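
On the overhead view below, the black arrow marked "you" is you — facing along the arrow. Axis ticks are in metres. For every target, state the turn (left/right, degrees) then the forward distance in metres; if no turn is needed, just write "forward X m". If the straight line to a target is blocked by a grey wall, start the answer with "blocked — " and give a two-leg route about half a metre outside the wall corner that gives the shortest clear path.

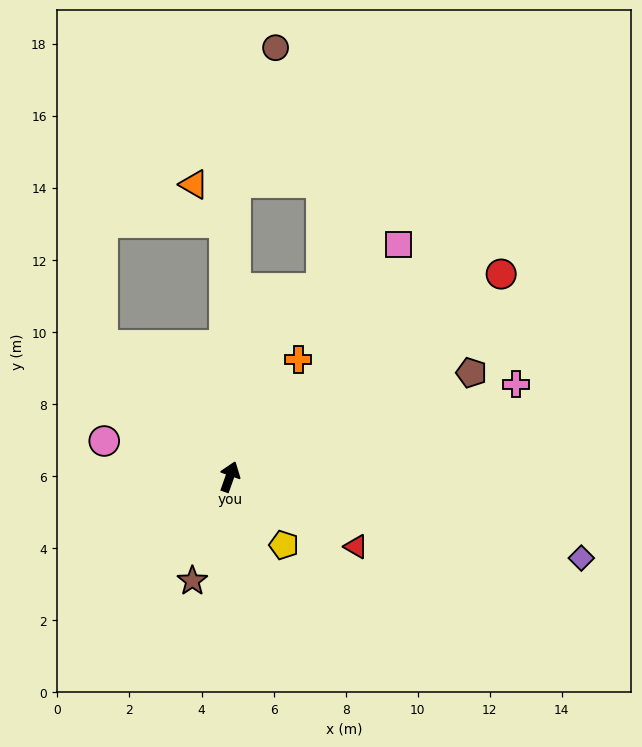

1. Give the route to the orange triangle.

blocked — turn left 21°, forward 7.0 m, then turn left 36°, forward 1.4 m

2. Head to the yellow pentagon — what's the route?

turn right 122°, forward 2.4 m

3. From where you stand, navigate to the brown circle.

blocked — turn left 18°, forward 8.2 m, then turn right 15°, forward 3.9 m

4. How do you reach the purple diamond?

turn right 84°, forward 10.0 m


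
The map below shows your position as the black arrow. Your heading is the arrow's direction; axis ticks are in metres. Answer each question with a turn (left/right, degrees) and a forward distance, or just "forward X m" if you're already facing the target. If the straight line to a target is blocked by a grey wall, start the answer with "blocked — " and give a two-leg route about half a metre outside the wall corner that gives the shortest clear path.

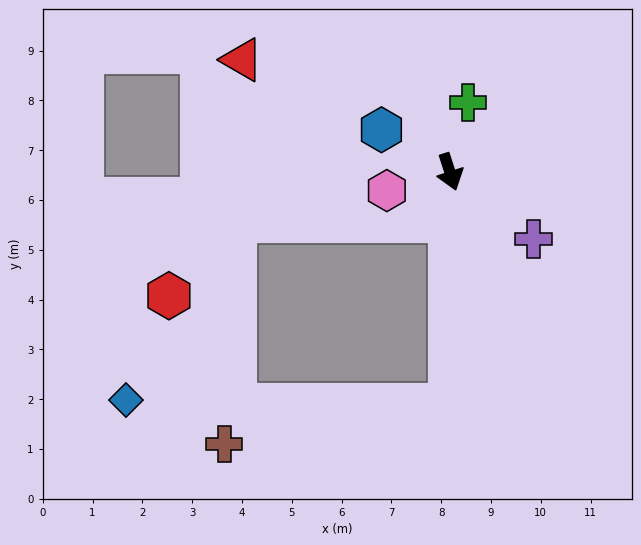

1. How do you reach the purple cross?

turn left 33°, forward 2.1 m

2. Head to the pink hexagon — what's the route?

turn right 91°, forward 1.3 m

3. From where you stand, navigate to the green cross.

turn left 147°, forward 1.4 m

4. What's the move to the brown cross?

blocked — turn right 18°, forward 4.7 m, then turn right 80°, forward 4.6 m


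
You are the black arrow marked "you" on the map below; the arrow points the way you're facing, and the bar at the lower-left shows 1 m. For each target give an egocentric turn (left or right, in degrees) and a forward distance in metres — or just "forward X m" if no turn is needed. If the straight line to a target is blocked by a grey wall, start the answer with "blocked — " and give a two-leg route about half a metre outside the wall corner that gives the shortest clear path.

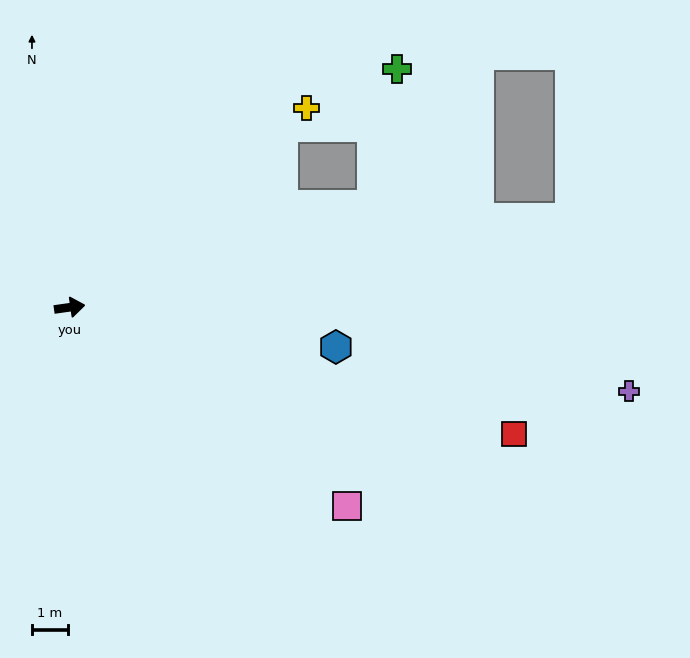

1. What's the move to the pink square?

turn right 44°, forward 9.5 m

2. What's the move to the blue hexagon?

turn right 17°, forward 7.5 m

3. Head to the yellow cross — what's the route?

turn left 32°, forward 8.6 m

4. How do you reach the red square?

turn right 24°, forward 12.9 m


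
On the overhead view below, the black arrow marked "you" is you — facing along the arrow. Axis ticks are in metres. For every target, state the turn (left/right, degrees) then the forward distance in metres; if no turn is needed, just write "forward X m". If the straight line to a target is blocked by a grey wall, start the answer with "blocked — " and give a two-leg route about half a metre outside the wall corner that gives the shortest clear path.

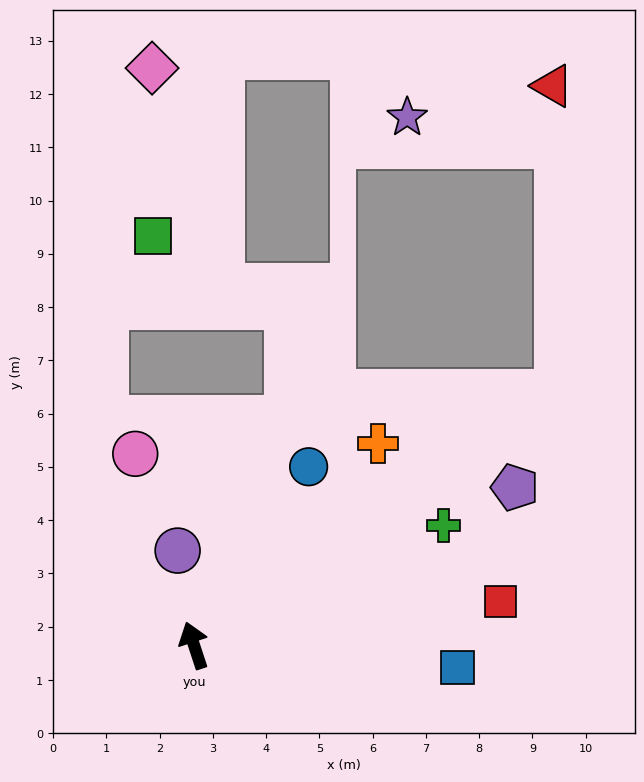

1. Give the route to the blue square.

turn right 113°, forward 5.0 m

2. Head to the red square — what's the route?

turn right 100°, forward 5.8 m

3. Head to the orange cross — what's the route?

turn right 61°, forward 5.1 m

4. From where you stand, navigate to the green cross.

turn right 83°, forward 5.2 m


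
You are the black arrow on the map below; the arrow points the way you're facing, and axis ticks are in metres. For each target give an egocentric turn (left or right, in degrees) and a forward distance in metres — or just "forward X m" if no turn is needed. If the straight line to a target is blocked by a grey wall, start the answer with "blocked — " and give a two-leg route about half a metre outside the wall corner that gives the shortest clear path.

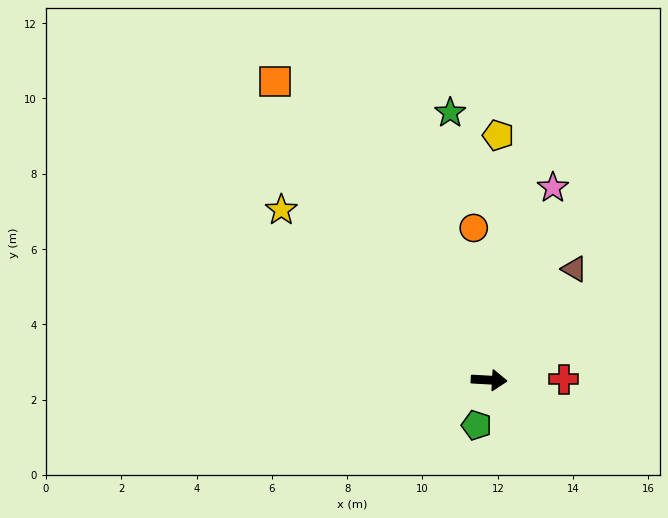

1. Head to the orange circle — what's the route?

turn left 99°, forward 4.1 m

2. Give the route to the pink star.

turn left 75°, forward 5.4 m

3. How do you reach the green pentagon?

turn right 102°, forward 1.2 m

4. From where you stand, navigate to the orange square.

turn left 129°, forward 9.8 m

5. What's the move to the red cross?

turn left 4°, forward 2.0 m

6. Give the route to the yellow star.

turn left 144°, forward 7.1 m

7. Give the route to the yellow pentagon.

turn left 91°, forward 6.5 m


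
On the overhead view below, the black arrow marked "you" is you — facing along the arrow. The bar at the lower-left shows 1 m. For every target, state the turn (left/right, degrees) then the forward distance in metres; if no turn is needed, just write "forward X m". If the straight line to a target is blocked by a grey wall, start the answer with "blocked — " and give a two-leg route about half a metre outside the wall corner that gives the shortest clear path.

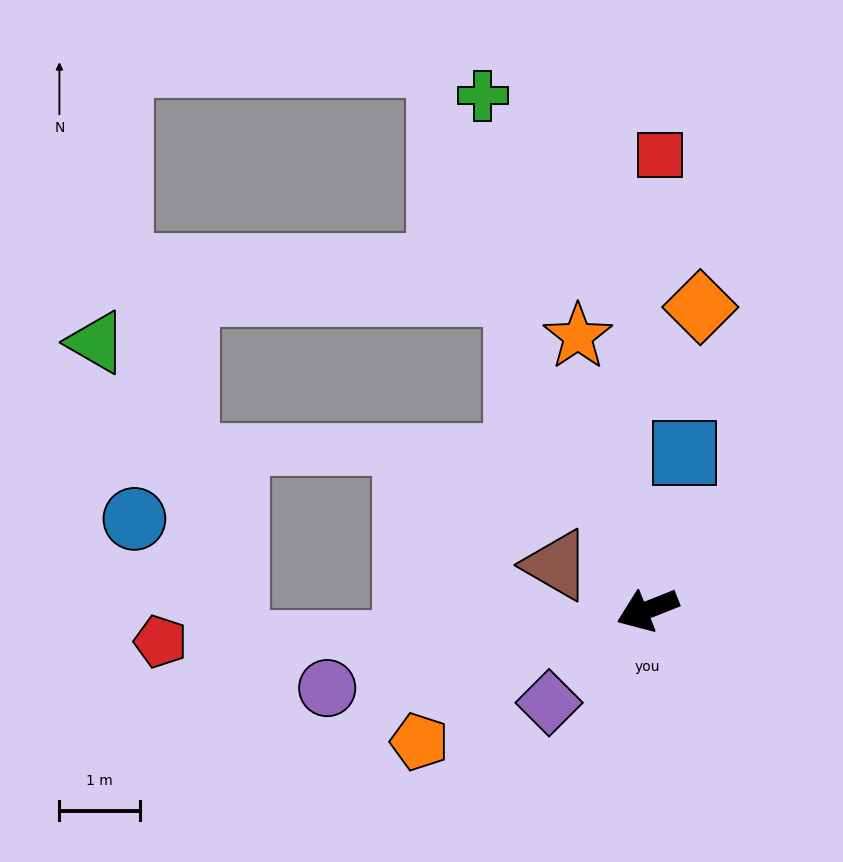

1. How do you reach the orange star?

turn right 97°, forward 3.5 m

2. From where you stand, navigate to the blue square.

turn right 125°, forward 2.0 m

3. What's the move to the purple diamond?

turn left 22°, forward 1.7 m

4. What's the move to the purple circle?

turn right 8°, forward 4.1 m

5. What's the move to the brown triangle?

turn right 48°, forward 1.3 m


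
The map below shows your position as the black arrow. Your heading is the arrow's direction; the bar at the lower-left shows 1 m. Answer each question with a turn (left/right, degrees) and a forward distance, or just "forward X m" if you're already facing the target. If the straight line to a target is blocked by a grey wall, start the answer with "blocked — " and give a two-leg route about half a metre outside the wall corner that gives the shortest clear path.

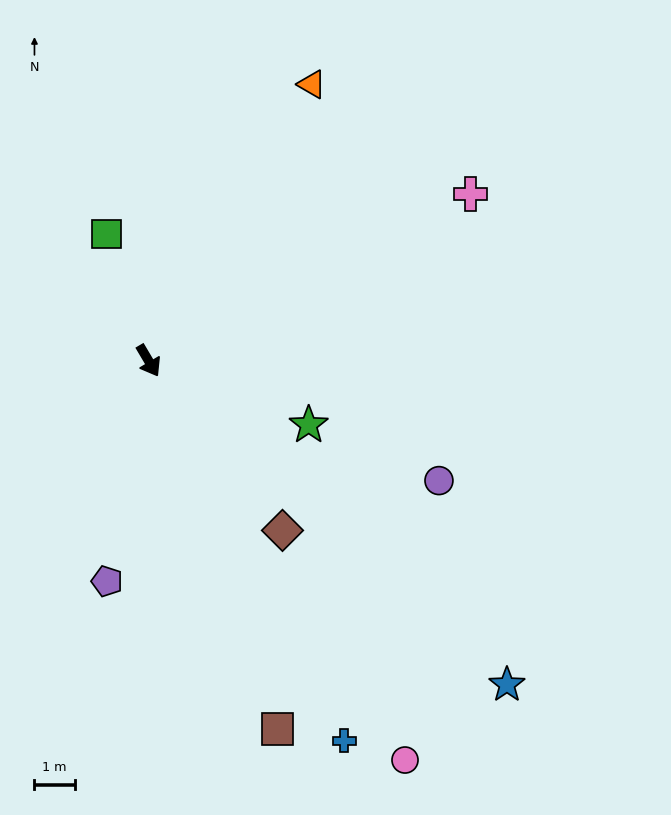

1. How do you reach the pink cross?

turn left 87°, forward 9.0 m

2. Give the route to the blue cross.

turn right 3°, forward 10.6 m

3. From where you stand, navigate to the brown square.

turn right 11°, forward 9.7 m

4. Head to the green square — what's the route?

turn left 168°, forward 3.3 m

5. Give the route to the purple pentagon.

turn right 41°, forward 5.5 m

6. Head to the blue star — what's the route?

turn left 17°, forward 11.9 m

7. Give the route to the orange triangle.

turn left 119°, forward 7.9 m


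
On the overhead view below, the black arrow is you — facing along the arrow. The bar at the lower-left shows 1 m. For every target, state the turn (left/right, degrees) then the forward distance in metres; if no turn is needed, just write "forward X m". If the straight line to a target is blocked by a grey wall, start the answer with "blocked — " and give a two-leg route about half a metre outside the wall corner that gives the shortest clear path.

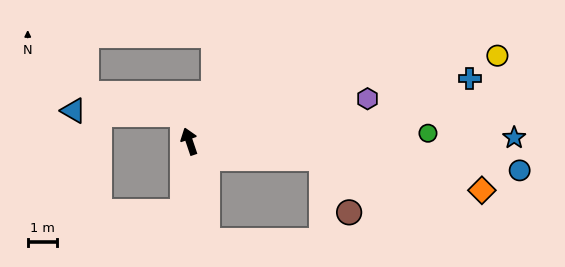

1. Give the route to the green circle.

turn right 107°, forward 8.2 m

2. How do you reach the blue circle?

turn right 114°, forward 11.4 m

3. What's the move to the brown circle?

blocked — turn right 116°, forward 4.6 m, then turn right 54°, forward 2.1 m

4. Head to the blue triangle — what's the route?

blocked — turn right 3°, forward 0.9 m, then turn left 72°, forward 3.7 m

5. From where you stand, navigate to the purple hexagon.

turn right 95°, forward 6.3 m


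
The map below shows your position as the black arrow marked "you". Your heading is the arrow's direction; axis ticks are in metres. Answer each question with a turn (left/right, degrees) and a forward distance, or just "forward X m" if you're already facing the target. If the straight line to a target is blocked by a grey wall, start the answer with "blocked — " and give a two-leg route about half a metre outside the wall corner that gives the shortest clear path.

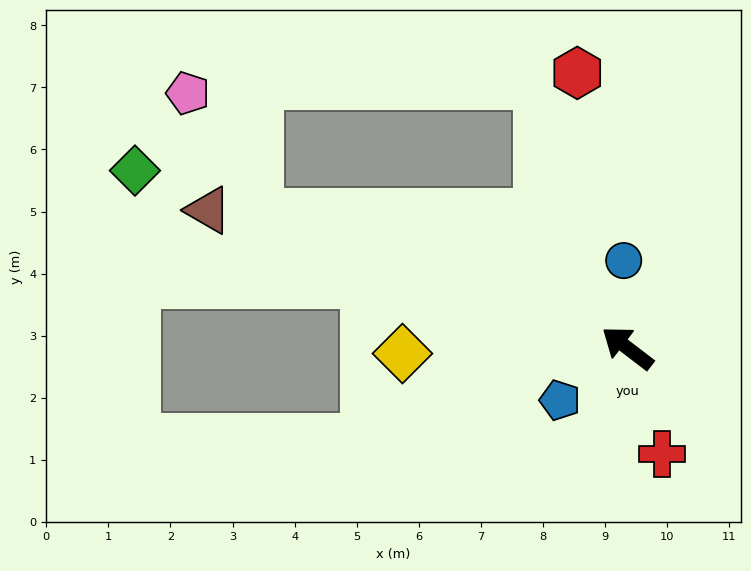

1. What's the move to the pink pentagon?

blocked — turn left 18°, forward 6.3 m, then turn right 41°, forward 2.3 m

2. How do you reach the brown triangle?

turn left 19°, forward 7.1 m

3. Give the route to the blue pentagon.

turn left 75°, forward 1.4 m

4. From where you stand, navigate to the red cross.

turn left 146°, forward 1.8 m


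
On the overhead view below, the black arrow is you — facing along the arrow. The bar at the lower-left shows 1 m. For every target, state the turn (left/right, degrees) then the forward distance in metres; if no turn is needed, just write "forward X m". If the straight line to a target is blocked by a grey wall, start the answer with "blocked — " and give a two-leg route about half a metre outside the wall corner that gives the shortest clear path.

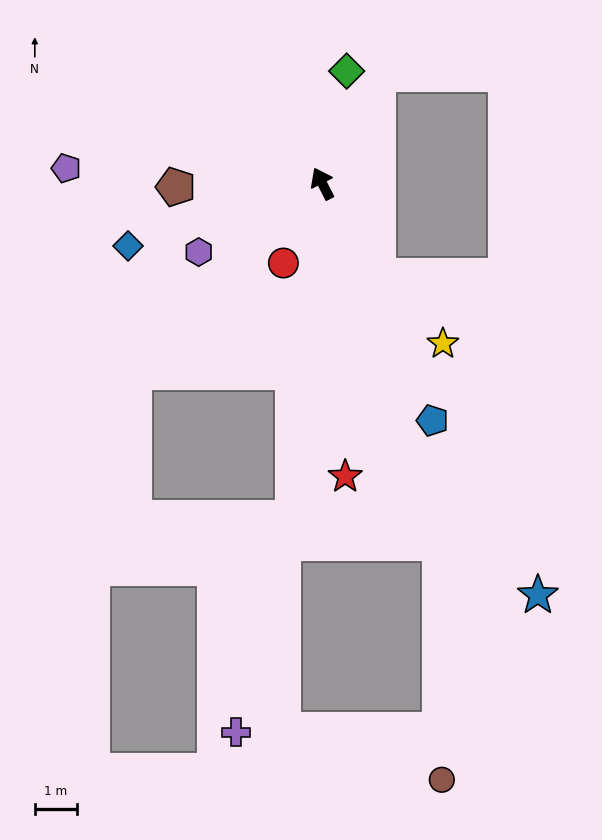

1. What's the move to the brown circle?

blocked — turn left 171°, forward 9.0 m, then turn right 17°, forward 5.6 m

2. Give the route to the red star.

turn left 158°, forward 7.0 m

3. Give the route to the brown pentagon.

turn left 65°, forward 3.5 m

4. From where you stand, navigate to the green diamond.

turn right 39°, forward 2.7 m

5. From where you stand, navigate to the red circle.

turn left 127°, forward 2.1 m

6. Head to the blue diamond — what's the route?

turn left 81°, forward 4.9 m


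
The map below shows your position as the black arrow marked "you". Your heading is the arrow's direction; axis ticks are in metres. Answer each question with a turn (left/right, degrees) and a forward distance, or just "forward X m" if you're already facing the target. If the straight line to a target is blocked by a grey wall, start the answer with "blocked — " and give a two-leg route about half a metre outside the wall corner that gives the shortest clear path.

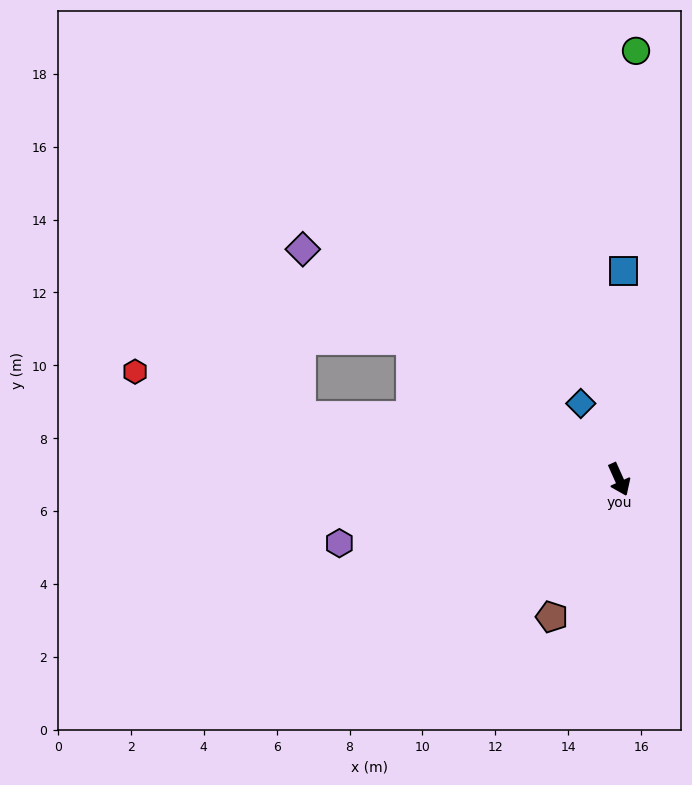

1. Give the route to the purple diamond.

turn right 150°, forward 10.7 m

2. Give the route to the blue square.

turn left 155°, forward 5.7 m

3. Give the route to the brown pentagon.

turn right 50°, forward 4.2 m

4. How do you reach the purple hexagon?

turn right 101°, forward 7.9 m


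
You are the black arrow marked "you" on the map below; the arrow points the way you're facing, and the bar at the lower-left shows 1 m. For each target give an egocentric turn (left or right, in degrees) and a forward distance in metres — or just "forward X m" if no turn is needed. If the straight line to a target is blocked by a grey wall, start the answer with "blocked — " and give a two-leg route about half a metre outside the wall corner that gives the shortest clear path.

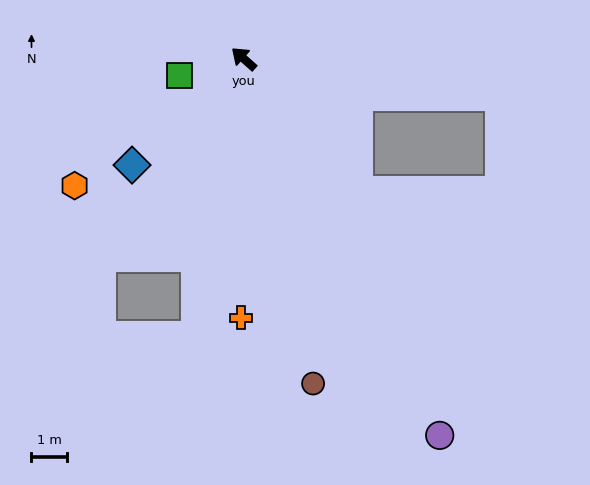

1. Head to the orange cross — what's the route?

turn left 131°, forward 7.3 m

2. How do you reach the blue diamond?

turn left 85°, forward 4.4 m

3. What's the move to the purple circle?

turn left 159°, forward 12.0 m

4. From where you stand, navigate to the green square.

turn left 56°, forward 1.9 m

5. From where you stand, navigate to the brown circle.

turn left 144°, forward 9.4 m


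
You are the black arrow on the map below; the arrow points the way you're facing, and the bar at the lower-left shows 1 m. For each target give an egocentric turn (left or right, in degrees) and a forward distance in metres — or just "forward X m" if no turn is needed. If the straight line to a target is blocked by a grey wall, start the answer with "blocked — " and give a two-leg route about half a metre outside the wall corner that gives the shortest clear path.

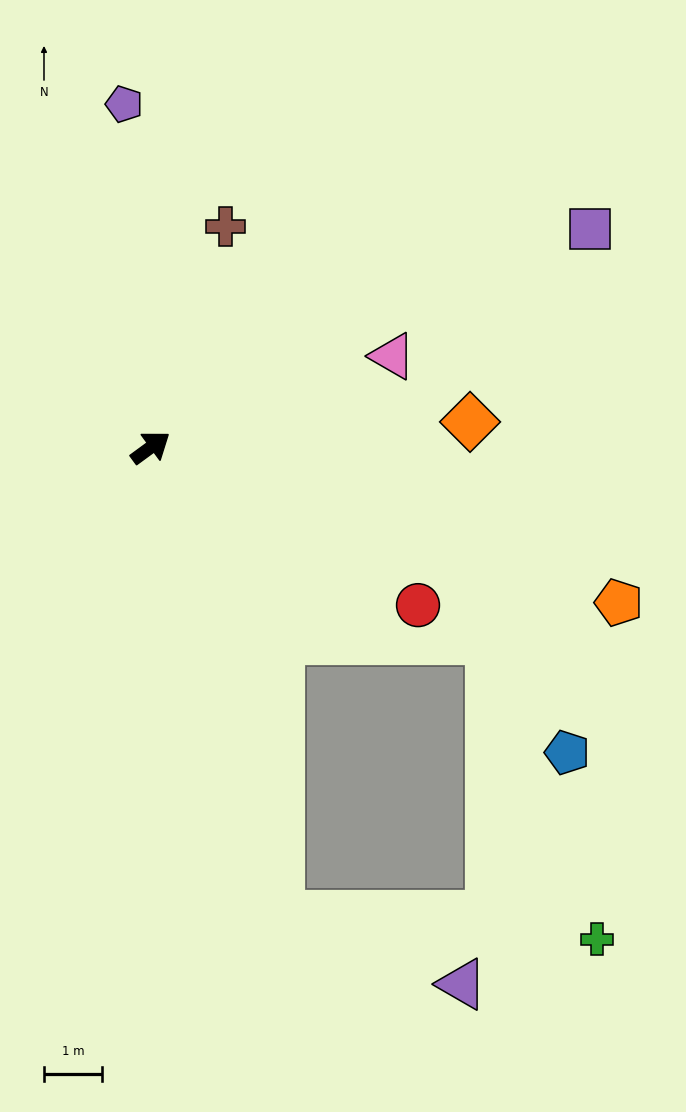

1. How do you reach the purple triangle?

blocked — turn right 111°, forward 8.4 m, then turn left 54°, forward 3.4 m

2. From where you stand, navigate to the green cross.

blocked — turn right 111°, forward 8.4 m, then turn left 70°, forward 5.5 m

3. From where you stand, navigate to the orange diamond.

turn right 32°, forward 5.5 m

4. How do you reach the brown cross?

turn left 35°, forward 4.0 m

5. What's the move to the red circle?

turn right 67°, forward 5.4 m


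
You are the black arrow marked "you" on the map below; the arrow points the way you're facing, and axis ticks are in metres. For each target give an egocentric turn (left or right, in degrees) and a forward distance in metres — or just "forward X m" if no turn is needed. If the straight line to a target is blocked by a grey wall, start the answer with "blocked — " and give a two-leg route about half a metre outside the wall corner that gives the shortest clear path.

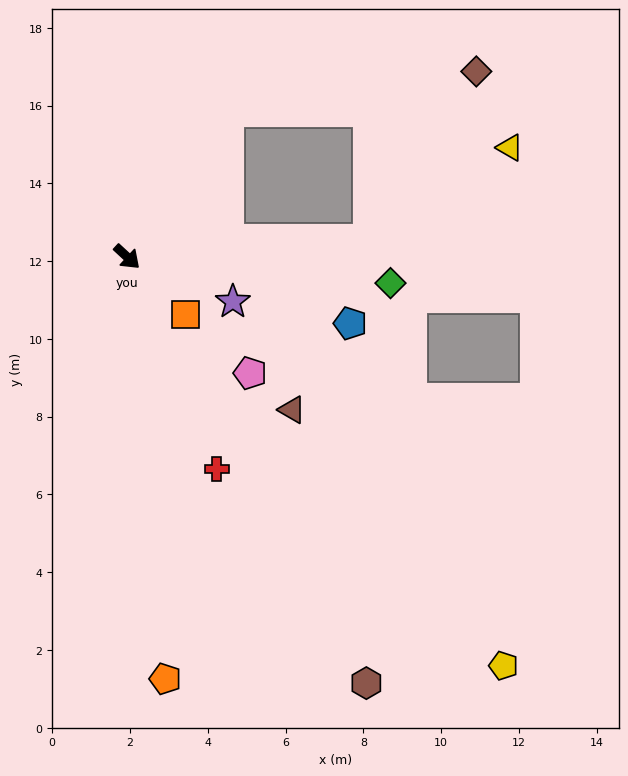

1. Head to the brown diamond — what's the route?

blocked — turn left 98°, forward 4.6 m, then turn right 46°, forward 6.5 m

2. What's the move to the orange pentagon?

turn right 42°, forward 10.9 m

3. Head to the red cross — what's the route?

turn right 24°, forward 5.9 m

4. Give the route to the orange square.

forward 2.1 m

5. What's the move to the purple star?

turn left 20°, forward 3.0 m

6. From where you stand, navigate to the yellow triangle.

blocked — turn left 47°, forward 6.2 m, then turn left 29°, forward 4.3 m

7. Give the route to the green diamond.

turn left 37°, forward 6.8 m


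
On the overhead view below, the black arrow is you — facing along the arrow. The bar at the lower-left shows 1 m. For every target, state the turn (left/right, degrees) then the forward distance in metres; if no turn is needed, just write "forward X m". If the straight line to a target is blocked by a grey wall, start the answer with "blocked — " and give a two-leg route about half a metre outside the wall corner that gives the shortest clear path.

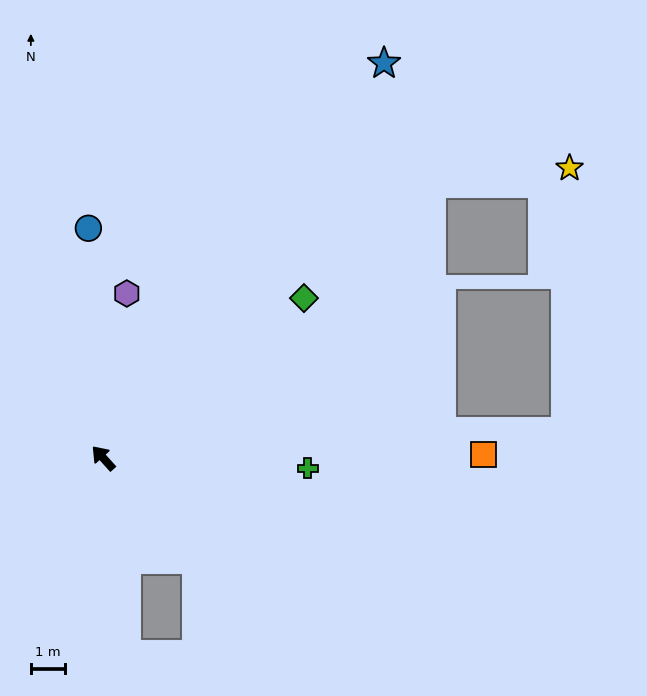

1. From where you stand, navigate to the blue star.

turn right 77°, forward 14.3 m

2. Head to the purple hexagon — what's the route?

turn right 50°, forward 4.9 m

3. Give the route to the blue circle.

turn right 38°, forward 6.8 m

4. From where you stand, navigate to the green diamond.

turn right 93°, forward 7.6 m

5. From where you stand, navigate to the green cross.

turn right 135°, forward 6.1 m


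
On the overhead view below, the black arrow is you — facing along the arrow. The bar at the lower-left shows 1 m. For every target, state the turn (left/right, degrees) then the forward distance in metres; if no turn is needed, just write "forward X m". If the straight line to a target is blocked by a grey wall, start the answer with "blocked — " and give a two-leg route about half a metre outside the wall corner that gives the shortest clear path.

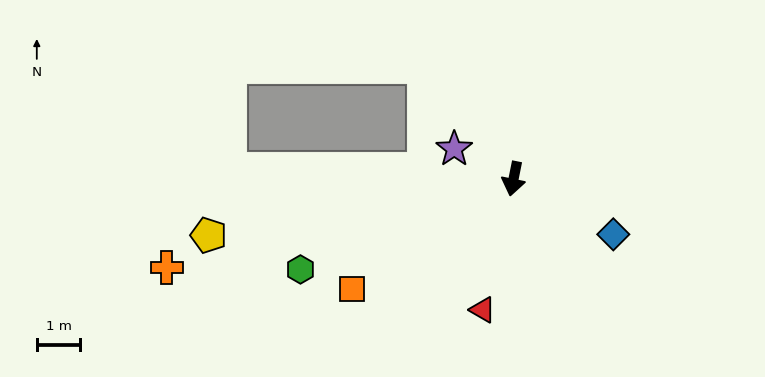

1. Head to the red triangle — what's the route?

forward 3.1 m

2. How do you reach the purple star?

turn right 105°, forward 1.5 m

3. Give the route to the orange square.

turn right 44°, forward 4.5 m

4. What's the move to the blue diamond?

turn left 72°, forward 2.6 m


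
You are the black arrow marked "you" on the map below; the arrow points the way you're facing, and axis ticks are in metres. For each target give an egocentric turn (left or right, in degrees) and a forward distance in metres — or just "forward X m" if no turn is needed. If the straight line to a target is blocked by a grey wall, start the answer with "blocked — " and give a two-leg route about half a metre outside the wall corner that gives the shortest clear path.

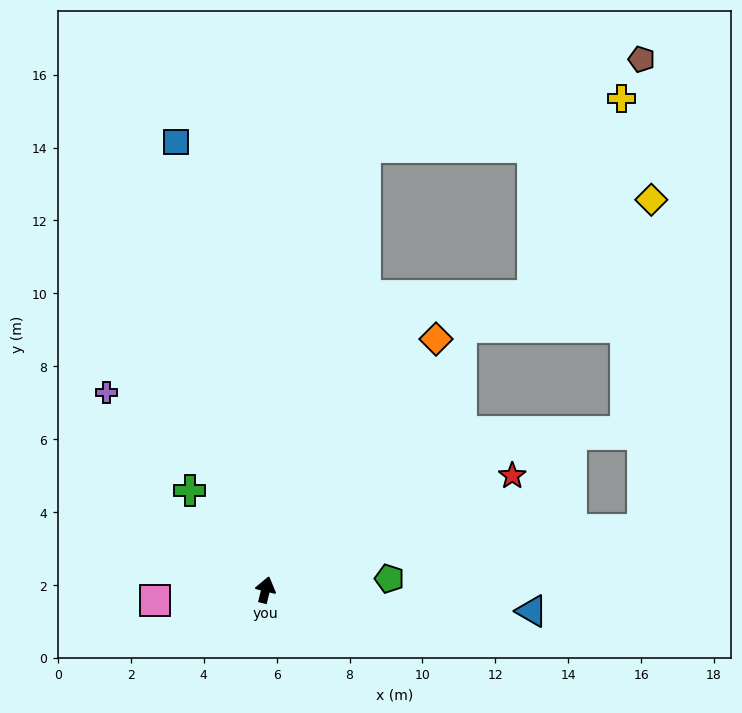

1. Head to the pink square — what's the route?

turn left 109°, forward 3.1 m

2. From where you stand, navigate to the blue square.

turn left 25°, forward 12.5 m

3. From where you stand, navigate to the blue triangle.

turn right 81°, forward 7.3 m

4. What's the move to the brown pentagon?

blocked — forward 12.4 m, then turn right 58°, forward 8.0 m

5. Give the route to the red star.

turn right 51°, forward 7.5 m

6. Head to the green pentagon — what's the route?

turn right 71°, forward 3.4 m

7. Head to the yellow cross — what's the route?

blocked — forward 12.4 m, then turn right 65°, forward 7.2 m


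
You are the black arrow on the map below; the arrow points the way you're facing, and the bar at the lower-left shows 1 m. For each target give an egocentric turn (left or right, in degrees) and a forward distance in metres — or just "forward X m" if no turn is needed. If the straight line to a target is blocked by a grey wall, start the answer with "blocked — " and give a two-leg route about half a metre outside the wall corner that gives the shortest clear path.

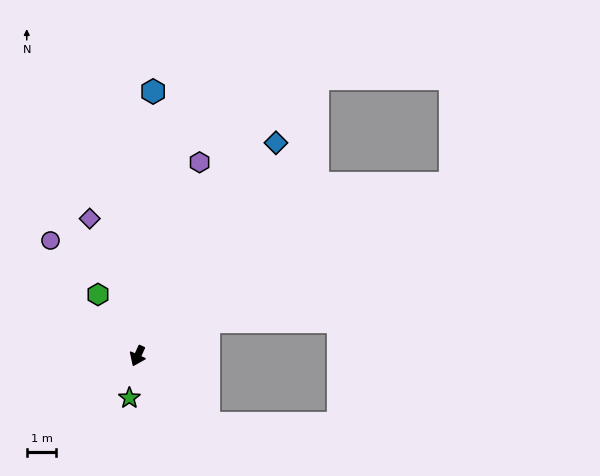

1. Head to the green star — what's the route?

turn left 13°, forward 1.5 m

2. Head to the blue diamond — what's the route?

turn left 171°, forward 8.7 m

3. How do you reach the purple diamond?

turn right 136°, forward 5.0 m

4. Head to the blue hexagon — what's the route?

turn right 159°, forward 9.0 m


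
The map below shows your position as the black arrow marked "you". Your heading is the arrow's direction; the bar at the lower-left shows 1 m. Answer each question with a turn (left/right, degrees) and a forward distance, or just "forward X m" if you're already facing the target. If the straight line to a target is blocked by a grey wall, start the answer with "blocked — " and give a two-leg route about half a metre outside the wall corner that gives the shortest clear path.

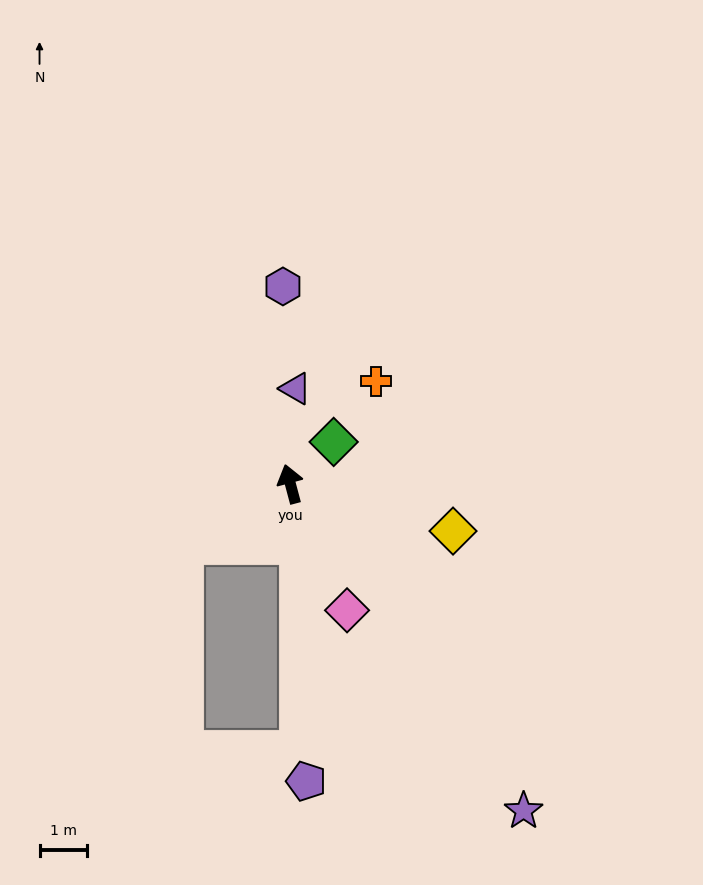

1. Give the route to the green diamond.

turn right 61°, forward 1.3 m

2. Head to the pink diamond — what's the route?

turn right 171°, forward 2.9 m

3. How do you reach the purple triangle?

turn right 18°, forward 2.0 m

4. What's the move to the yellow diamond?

turn right 121°, forward 3.6 m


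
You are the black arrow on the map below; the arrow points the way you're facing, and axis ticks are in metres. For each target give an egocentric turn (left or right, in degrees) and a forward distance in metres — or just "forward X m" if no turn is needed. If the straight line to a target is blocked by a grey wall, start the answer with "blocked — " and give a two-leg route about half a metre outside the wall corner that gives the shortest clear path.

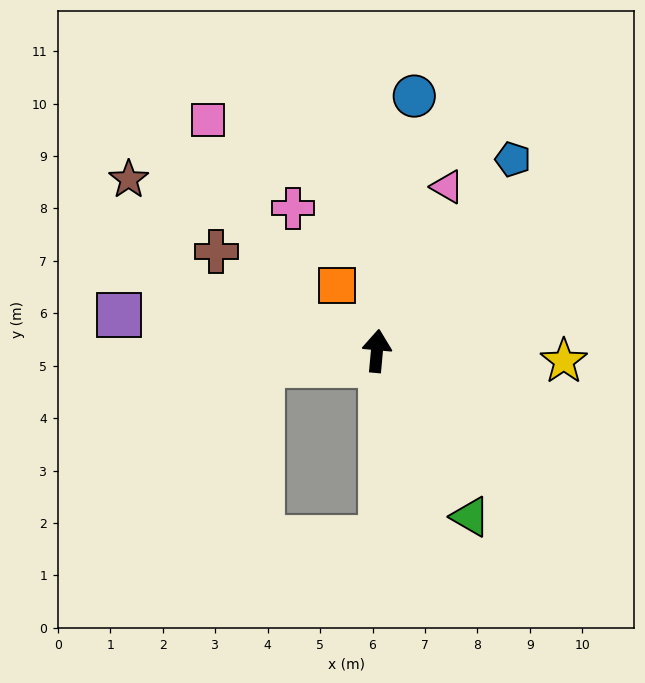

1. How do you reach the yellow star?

turn right 88°, forward 3.6 m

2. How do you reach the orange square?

turn left 37°, forward 1.5 m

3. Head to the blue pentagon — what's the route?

turn right 30°, forward 4.5 m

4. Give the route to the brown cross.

turn left 64°, forward 3.6 m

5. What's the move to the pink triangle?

turn right 18°, forward 3.4 m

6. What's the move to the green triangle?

turn right 145°, forward 3.6 m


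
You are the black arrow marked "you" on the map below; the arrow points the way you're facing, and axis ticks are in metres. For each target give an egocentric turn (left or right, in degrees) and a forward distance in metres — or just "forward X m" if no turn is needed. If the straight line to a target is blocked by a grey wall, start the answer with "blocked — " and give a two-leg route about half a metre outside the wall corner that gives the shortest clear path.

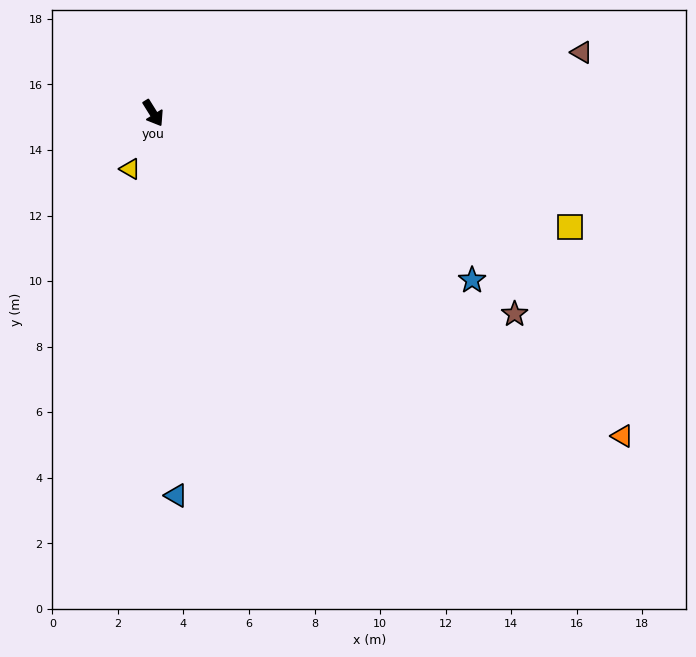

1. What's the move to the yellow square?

turn left 43°, forward 13.2 m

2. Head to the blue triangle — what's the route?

turn right 28°, forward 11.7 m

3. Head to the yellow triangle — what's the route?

turn right 54°, forward 1.8 m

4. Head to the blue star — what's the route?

turn left 30°, forward 11.0 m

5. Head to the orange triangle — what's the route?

turn left 24°, forward 17.4 m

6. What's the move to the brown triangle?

turn left 66°, forward 13.2 m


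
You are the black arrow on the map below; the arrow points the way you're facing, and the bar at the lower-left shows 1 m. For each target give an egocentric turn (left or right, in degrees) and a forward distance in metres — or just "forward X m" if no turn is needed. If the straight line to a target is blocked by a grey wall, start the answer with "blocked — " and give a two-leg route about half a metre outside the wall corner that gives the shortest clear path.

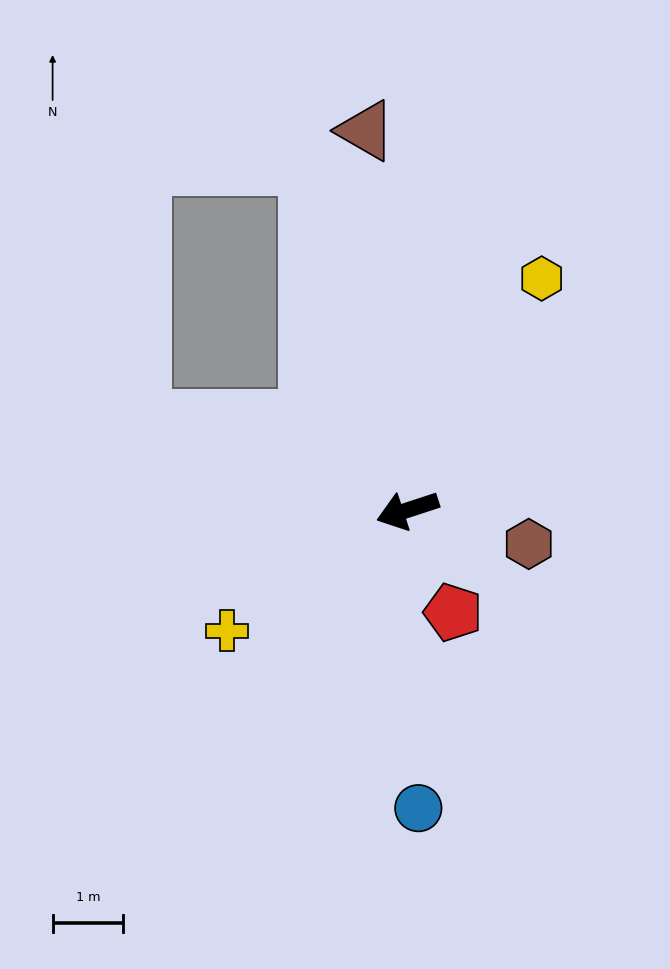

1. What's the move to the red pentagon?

turn left 96°, forward 1.6 m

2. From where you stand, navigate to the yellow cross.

turn left 16°, forward 3.1 m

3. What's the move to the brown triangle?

turn right 102°, forward 5.4 m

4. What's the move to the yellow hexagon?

turn right 138°, forward 3.8 m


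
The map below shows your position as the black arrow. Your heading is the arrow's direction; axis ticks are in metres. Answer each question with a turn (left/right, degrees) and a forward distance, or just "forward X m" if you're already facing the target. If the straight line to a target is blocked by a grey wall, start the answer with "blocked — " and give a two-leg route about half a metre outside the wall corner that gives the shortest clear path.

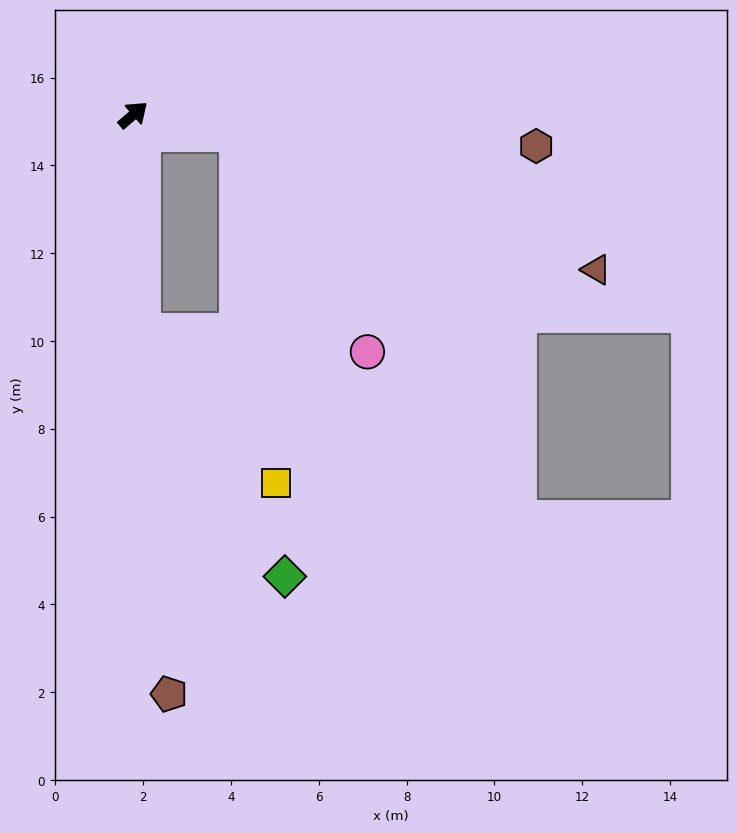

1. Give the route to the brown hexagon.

turn right 45°, forward 9.2 m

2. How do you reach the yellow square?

blocked — turn right 129°, forward 4.9 m, then turn left 40°, forward 4.6 m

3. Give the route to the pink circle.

blocked — turn right 51°, forward 2.4 m, then turn right 49°, forward 5.8 m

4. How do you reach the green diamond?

blocked — turn right 129°, forward 4.9 m, then turn left 28°, forward 6.5 m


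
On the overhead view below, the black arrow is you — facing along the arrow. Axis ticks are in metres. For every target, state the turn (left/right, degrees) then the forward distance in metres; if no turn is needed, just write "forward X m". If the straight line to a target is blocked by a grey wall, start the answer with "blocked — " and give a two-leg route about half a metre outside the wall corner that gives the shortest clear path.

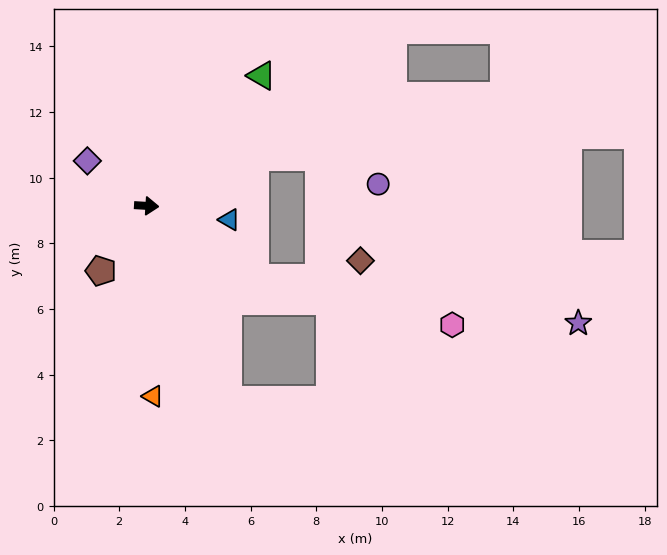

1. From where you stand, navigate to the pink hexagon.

blocked — turn right 30°, forward 4.0 m, then turn left 20°, forward 6.2 m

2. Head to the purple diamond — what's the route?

turn left 146°, forward 2.3 m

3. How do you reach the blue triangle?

turn right 6°, forward 2.6 m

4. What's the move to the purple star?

blocked — turn right 30°, forward 4.0 m, then turn left 25°, forward 9.9 m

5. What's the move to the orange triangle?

turn right 85°, forward 5.8 m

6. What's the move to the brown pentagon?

turn right 122°, forward 2.4 m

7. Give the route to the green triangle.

turn left 52°, forward 5.3 m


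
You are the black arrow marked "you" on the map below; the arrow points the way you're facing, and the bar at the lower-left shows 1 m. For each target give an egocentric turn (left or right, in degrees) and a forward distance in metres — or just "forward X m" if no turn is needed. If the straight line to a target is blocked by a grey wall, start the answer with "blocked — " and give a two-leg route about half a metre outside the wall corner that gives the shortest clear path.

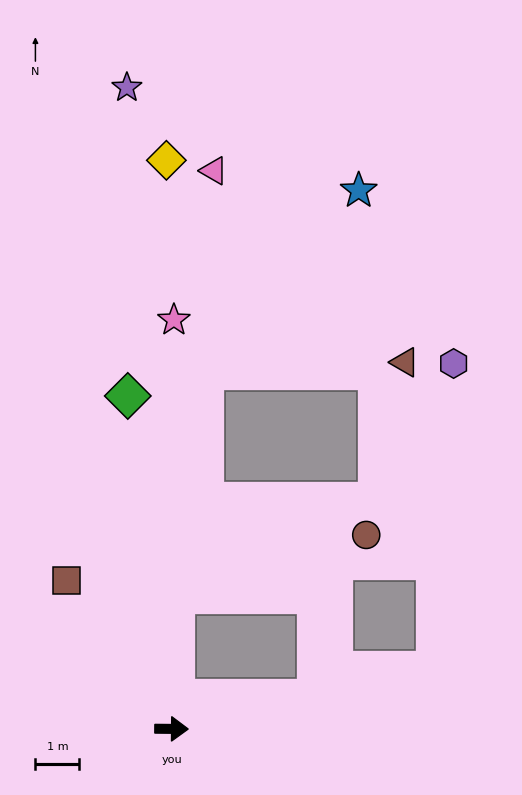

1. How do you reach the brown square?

turn left 126°, forward 4.1 m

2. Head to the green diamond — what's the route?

turn left 98°, forward 7.6 m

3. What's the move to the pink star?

turn left 90°, forward 9.3 m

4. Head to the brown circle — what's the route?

blocked — turn left 89°, forward 3.0 m, then turn right 71°, forward 4.5 m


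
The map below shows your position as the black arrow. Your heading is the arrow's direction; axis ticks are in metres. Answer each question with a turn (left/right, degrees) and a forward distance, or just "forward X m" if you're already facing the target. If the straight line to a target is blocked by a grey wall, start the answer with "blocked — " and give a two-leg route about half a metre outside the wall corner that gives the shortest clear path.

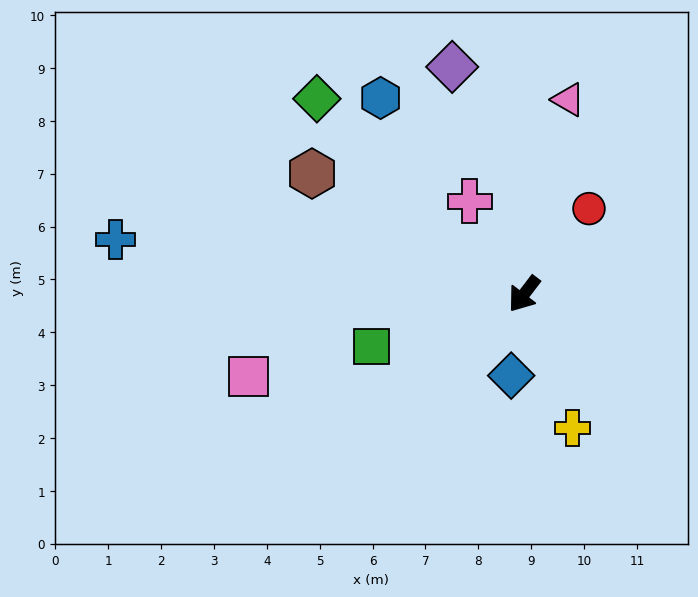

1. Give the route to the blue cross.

turn right 60°, forward 7.8 m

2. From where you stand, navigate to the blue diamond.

turn left 28°, forward 1.6 m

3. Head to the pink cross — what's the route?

turn right 112°, forward 2.0 m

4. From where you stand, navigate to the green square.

turn right 34°, forward 3.1 m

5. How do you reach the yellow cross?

turn left 57°, forward 2.7 m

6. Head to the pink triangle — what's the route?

turn right 155°, forward 3.8 m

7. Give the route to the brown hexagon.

turn right 82°, forward 4.6 m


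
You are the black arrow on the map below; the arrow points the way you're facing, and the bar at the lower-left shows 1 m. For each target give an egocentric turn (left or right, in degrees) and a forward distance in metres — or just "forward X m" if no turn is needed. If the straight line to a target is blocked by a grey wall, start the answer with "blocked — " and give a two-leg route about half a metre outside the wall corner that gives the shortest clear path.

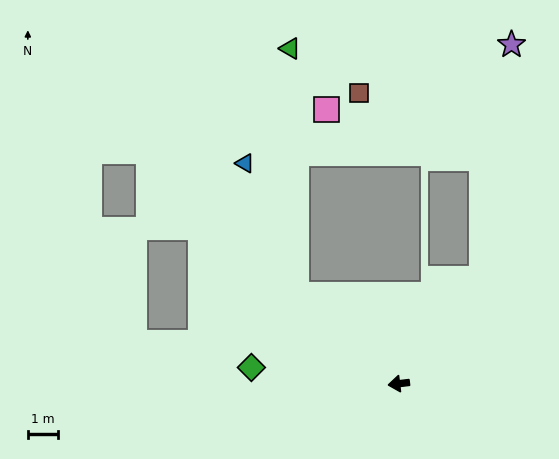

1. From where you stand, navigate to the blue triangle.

blocked — turn right 48°, forward 4.5 m, then turn right 27°, forward 4.7 m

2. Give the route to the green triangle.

blocked — turn right 48°, forward 4.5 m, then turn right 47°, forward 8.2 m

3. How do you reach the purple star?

blocked — turn right 135°, forward 4.5 m, then turn left 31°, forward 7.8 m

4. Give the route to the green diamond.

turn right 13°, forward 4.9 m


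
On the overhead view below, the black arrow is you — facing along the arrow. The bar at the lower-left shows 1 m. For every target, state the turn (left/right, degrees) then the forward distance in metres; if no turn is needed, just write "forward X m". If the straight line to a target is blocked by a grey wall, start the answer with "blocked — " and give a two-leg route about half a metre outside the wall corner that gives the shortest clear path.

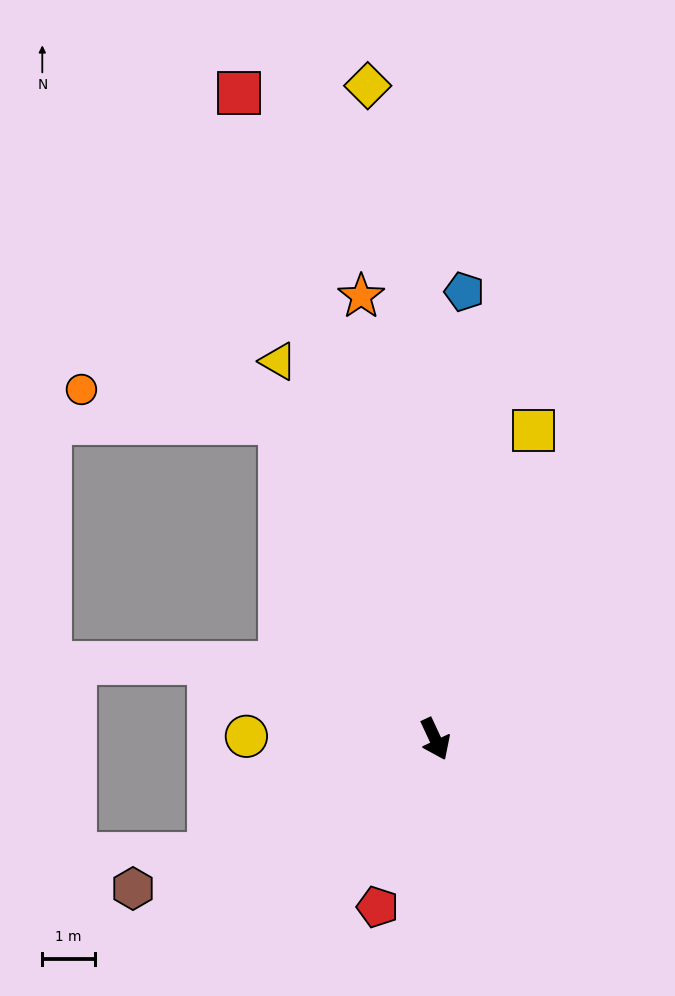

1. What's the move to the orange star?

turn left 164°, forward 8.6 m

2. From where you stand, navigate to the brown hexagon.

turn right 89°, forward 6.4 m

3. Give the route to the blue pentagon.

turn left 151°, forward 8.6 m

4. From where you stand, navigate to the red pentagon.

turn right 44°, forward 3.4 m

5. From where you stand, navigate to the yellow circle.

turn right 116°, forward 3.6 m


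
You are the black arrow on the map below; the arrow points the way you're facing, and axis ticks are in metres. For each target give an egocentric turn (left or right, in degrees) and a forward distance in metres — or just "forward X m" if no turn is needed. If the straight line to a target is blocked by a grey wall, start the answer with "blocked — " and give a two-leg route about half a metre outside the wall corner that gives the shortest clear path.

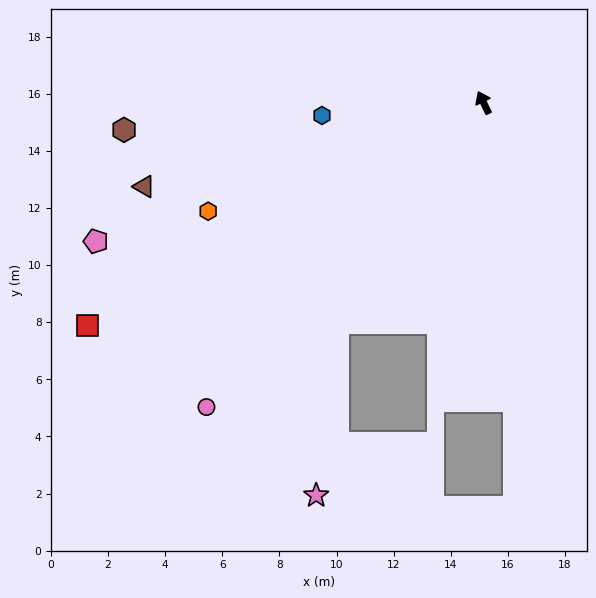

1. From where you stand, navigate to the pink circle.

turn left 112°, forward 14.4 m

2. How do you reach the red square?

turn left 94°, forward 15.9 m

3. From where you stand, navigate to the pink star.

blocked — turn left 121°, forward 9.2 m, then turn left 26°, forward 6.1 m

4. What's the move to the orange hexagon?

turn left 86°, forward 10.4 m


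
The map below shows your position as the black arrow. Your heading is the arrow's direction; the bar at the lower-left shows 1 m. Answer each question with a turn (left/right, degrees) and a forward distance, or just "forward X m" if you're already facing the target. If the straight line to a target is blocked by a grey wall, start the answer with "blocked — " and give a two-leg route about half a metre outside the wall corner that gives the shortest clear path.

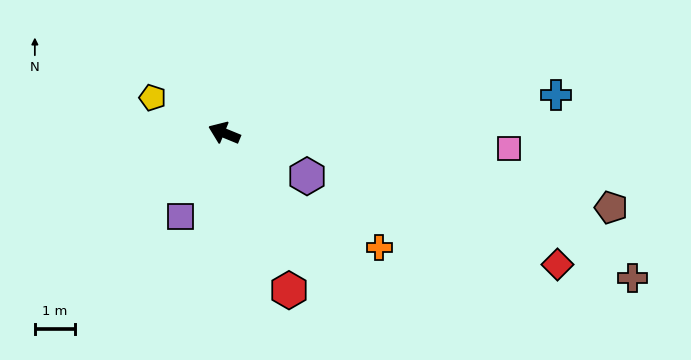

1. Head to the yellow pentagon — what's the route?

turn right 4°, forward 2.0 m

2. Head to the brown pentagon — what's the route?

turn right 169°, forward 9.7 m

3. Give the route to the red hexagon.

turn left 135°, forward 4.2 m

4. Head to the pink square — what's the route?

turn right 161°, forward 7.0 m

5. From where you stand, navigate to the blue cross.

turn right 151°, forward 8.2 m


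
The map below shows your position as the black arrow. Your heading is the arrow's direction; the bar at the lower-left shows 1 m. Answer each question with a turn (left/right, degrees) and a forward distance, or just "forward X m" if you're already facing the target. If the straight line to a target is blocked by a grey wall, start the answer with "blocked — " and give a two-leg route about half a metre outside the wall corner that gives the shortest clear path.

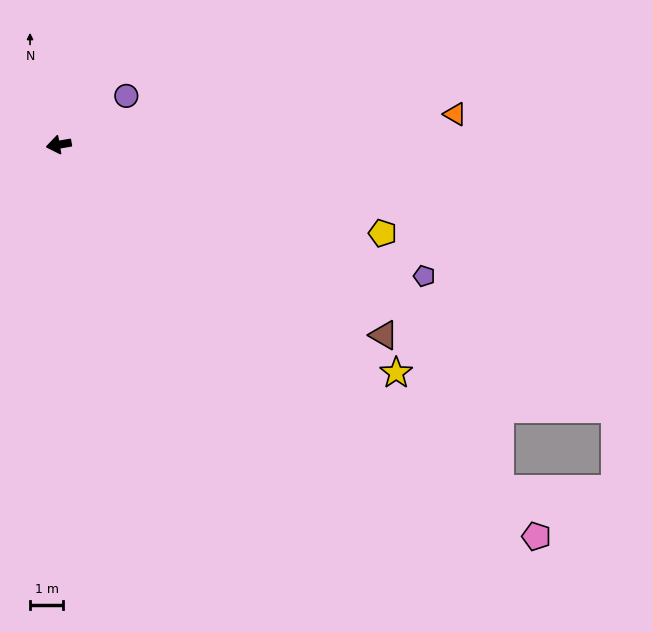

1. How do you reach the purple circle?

turn right 154°, forward 2.5 m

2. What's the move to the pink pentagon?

turn left 131°, forward 18.5 m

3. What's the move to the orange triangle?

turn left 175°, forward 11.9 m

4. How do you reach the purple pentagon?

turn left 150°, forward 11.6 m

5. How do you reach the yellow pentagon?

turn left 155°, forward 10.0 m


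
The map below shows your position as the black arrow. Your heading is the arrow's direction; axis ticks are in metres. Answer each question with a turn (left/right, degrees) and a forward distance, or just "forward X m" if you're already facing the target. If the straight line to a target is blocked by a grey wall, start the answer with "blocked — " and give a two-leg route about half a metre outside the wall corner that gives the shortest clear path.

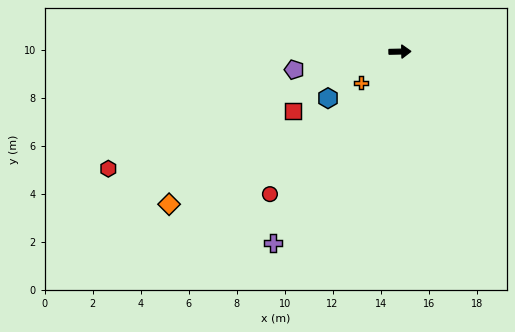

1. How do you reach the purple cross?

turn right 125°, forward 9.6 m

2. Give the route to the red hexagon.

turn right 159°, forward 13.1 m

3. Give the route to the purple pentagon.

turn right 171°, forward 4.5 m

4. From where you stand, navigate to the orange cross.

turn right 143°, forward 2.1 m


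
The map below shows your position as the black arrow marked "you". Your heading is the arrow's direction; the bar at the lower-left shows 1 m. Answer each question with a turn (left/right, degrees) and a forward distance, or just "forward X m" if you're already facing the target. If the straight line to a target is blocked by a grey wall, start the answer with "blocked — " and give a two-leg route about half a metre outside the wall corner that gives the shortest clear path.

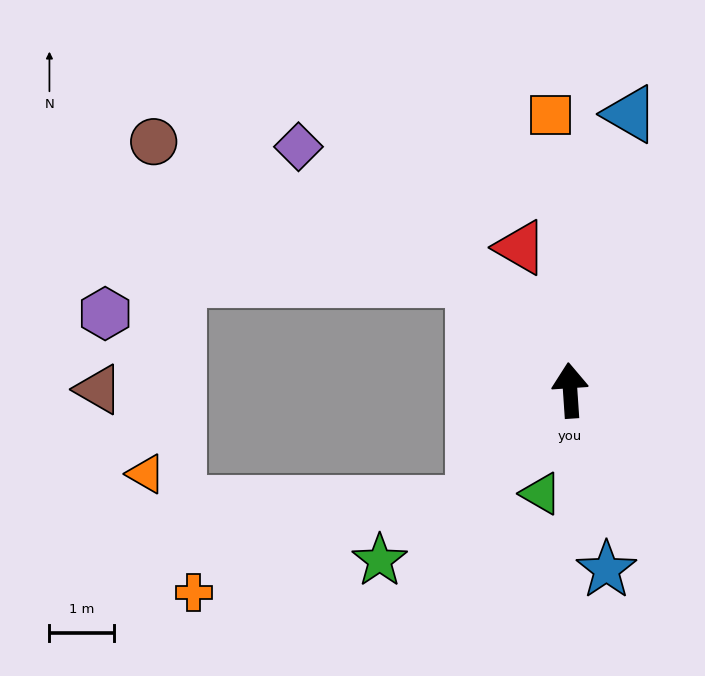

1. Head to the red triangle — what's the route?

turn left 15°, forward 2.3 m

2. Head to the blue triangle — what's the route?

turn right 16°, forward 4.4 m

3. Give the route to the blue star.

turn right 172°, forward 2.8 m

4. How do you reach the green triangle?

turn left 160°, forward 1.7 m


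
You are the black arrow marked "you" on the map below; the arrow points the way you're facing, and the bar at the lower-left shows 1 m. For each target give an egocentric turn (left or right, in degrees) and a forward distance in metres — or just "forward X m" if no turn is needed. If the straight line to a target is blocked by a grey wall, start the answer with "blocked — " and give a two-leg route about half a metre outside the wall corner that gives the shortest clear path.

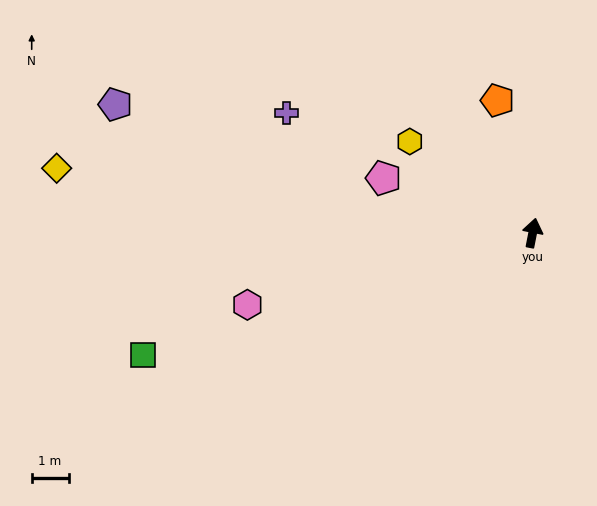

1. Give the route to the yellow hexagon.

turn left 64°, forward 4.2 m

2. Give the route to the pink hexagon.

turn left 115°, forward 8.0 m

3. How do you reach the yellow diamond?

turn left 93°, forward 13.0 m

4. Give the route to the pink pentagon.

turn left 81°, forward 4.3 m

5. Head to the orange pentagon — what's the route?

turn left 26°, forward 3.7 m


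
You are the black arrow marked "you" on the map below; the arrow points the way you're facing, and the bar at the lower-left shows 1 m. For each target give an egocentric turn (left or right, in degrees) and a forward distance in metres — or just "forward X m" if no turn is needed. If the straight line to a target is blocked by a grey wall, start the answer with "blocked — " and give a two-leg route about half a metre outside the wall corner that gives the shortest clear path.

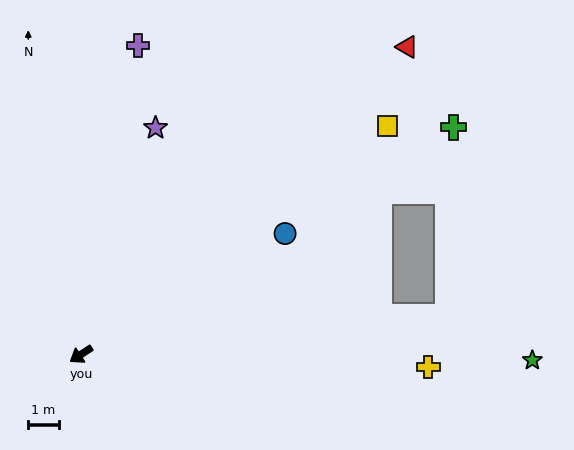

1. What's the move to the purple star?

turn right 141°, forward 7.9 m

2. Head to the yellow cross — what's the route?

turn left 145°, forward 11.5 m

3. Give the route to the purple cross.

turn right 134°, forward 10.4 m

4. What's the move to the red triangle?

turn right 170°, forward 14.8 m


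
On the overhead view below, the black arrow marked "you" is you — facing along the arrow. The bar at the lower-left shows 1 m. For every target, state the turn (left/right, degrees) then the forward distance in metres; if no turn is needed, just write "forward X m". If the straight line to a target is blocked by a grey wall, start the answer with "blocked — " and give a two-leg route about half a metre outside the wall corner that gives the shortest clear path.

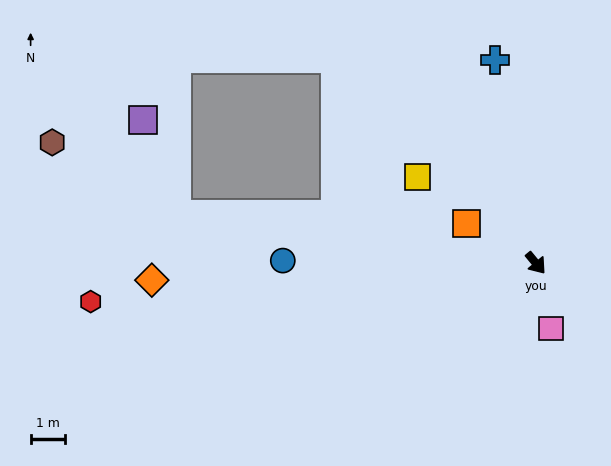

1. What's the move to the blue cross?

turn left 152°, forward 6.0 m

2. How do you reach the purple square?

blocked — turn right 137°, forward 10.5 m, then turn right 63°, forward 2.9 m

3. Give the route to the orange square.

turn right 159°, forward 2.3 m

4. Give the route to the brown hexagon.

blocked — turn right 137°, forward 10.5 m, then turn right 23°, forward 4.2 m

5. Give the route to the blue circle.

turn right 130°, forward 7.3 m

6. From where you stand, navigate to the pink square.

turn right 26°, forward 2.0 m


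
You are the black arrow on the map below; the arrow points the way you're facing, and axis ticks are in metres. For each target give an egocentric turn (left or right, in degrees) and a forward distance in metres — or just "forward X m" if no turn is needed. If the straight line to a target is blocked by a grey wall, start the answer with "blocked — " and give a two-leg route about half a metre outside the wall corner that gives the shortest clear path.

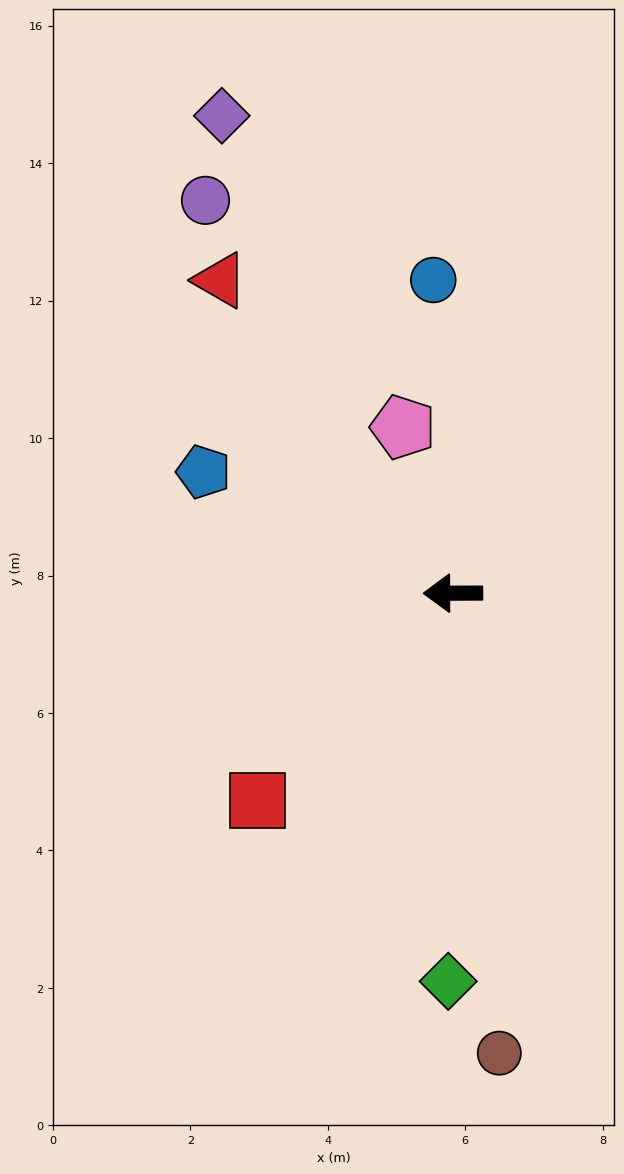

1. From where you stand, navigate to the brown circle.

turn left 96°, forward 6.7 m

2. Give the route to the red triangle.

turn right 54°, forward 5.7 m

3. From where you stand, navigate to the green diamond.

turn left 89°, forward 5.6 m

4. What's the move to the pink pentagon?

turn right 73°, forward 2.5 m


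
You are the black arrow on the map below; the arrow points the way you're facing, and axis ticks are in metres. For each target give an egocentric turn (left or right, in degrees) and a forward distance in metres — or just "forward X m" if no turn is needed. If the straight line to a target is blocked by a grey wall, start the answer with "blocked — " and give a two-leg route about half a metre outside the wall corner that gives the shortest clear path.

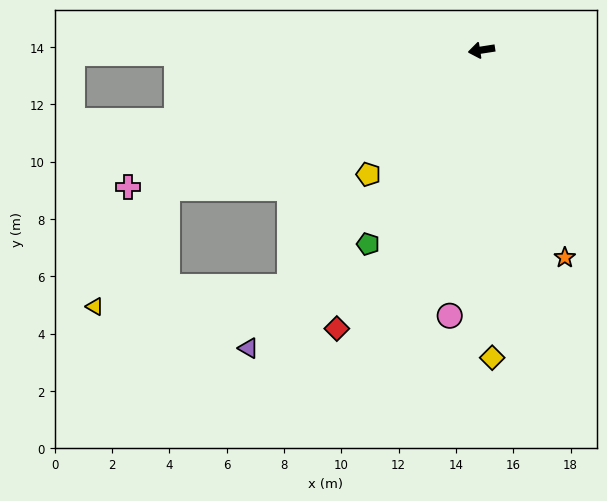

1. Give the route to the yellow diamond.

turn left 83°, forward 10.7 m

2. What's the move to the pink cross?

turn left 12°, forward 13.2 m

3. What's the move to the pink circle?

turn left 74°, forward 9.3 m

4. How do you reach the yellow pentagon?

turn left 39°, forward 5.9 m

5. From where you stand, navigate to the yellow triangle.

blocked — turn left 15°, forward 12.0 m, then turn left 34°, forward 4.8 m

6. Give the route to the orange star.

turn left 103°, forward 7.8 m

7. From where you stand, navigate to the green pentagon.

turn left 51°, forward 7.8 m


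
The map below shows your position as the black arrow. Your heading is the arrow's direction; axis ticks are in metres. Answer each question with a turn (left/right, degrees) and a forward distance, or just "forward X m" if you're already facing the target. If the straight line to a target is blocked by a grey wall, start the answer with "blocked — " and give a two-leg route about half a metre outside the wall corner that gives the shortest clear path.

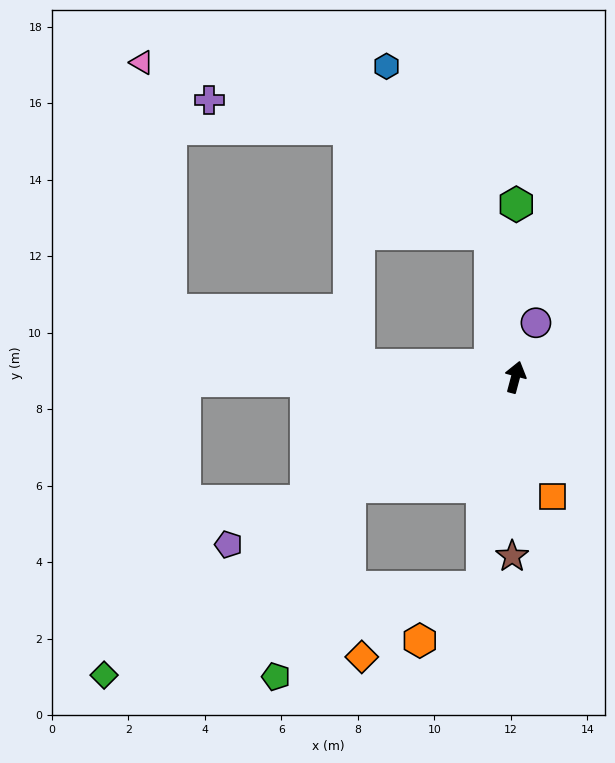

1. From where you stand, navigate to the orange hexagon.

blocked — turn right 174°, forward 5.6 m, then turn right 41°, forward 2.1 m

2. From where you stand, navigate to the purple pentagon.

turn left 135°, forward 8.7 m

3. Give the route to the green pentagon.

blocked — turn left 138°, forward 5.2 m, then turn left 36°, forward 5.3 m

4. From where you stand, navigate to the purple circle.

turn right 6°, forward 1.5 m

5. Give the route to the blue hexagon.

blocked — turn left 25°, forward 3.8 m, then turn left 22°, forward 5.2 m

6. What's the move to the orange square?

turn right 148°, forward 3.3 m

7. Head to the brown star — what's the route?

turn right 166°, forward 4.7 m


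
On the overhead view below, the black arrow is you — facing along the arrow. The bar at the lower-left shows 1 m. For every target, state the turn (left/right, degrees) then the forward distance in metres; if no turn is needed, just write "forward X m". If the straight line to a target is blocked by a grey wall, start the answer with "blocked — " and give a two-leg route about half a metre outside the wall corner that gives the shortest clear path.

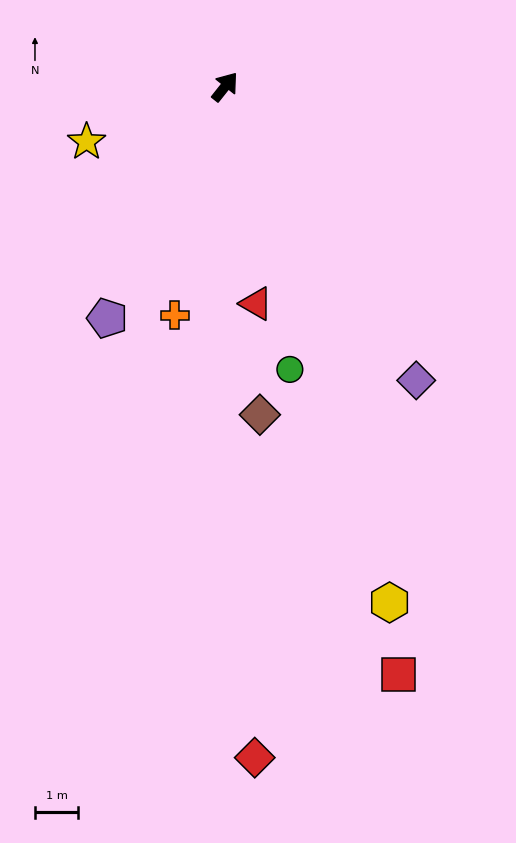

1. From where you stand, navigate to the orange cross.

turn right 154°, forward 5.4 m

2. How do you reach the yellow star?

turn left 150°, forward 3.5 m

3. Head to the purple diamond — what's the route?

turn right 108°, forward 8.1 m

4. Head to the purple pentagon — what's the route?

turn right 168°, forward 6.0 m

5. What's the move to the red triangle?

turn right 133°, forward 5.1 m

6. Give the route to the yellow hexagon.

turn right 124°, forward 12.5 m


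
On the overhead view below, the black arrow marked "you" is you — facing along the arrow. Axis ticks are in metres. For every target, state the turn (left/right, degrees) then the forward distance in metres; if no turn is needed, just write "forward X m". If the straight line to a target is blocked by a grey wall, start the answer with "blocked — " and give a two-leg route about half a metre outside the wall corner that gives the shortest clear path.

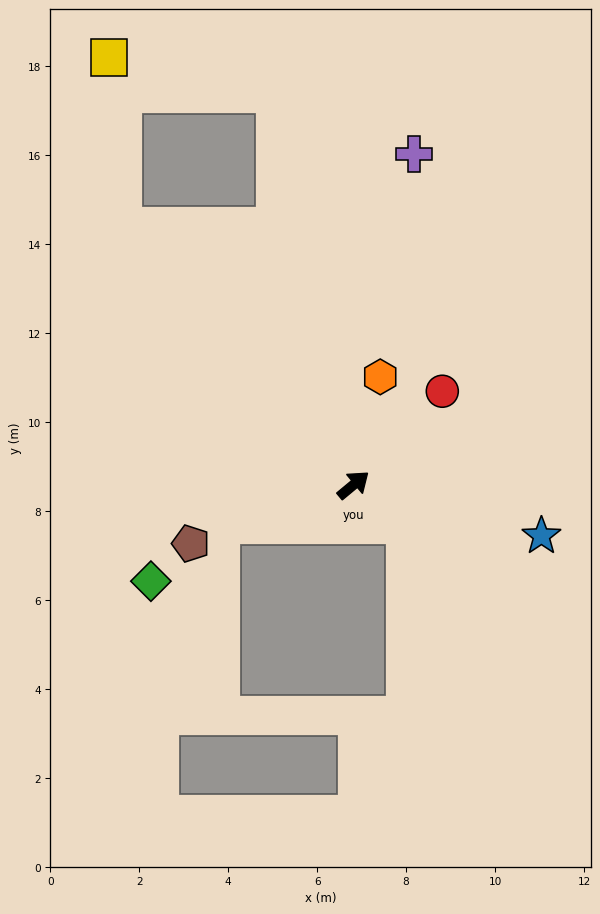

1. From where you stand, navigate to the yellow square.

blocked — turn left 92°, forward 7.8 m, then turn right 37°, forward 3.8 m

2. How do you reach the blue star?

turn right 55°, forward 4.4 m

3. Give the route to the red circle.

turn left 7°, forward 2.9 m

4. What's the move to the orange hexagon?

turn left 36°, forward 2.5 m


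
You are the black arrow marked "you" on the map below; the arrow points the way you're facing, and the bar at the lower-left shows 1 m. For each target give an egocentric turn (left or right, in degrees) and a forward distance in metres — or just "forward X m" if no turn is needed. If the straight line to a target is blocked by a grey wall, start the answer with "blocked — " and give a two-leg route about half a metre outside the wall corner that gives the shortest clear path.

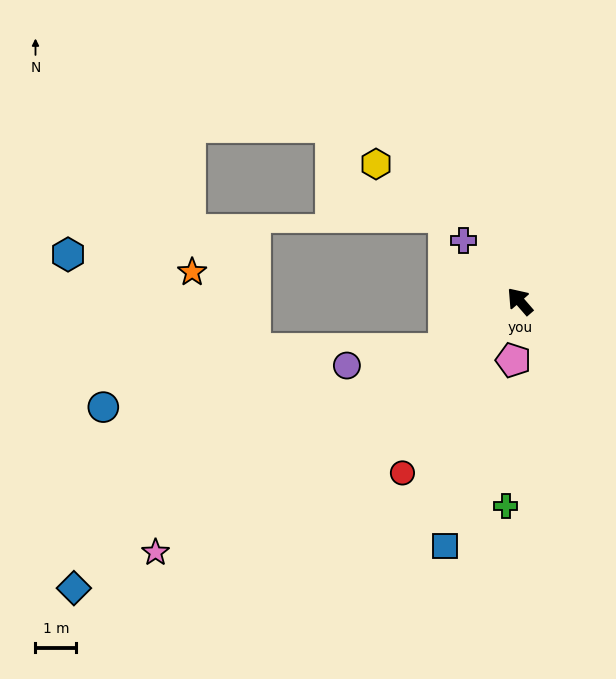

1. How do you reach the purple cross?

forward 2.0 m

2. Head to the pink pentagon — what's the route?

turn left 133°, forward 1.5 m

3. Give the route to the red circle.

turn left 105°, forward 5.1 m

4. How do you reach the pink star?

turn left 84°, forward 10.8 m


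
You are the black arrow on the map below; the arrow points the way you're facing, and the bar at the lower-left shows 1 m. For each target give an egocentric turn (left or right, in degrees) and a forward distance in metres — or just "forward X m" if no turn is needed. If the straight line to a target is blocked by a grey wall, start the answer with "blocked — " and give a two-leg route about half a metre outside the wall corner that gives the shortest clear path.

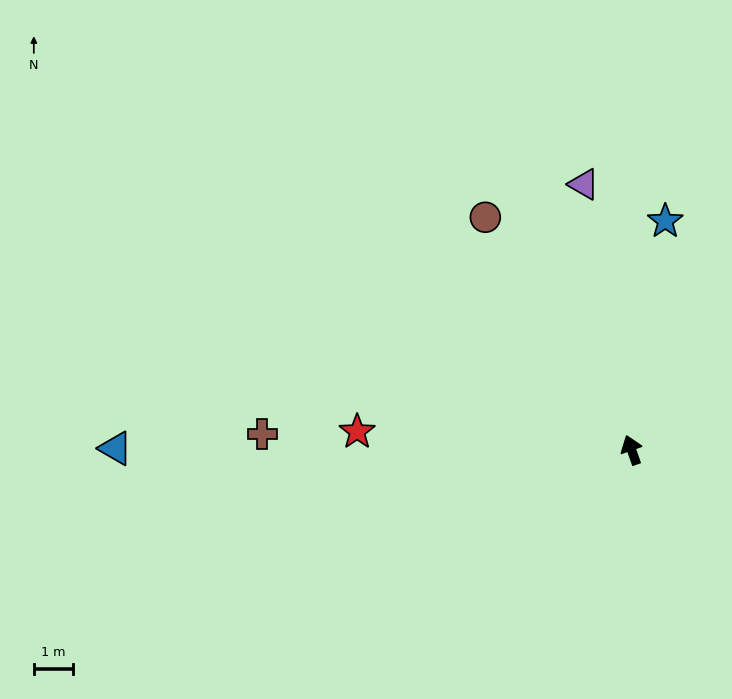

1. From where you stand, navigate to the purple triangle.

turn right 9°, forward 6.9 m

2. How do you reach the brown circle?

turn left 13°, forward 7.0 m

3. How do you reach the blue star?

turn right 28°, forward 5.9 m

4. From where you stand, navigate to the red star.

turn left 67°, forward 7.0 m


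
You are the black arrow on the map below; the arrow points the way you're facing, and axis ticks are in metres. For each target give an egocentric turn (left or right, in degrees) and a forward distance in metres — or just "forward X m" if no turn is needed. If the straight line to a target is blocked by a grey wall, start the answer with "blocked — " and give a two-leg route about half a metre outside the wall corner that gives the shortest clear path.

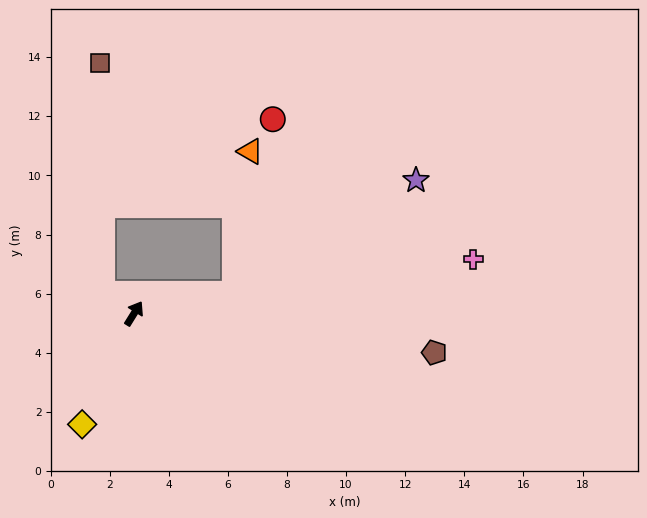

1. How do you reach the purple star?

blocked — turn right 47°, forward 3.5 m, then turn left 21°, forward 7.2 m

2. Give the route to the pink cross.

turn right 49°, forward 11.6 m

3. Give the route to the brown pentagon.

turn right 66°, forward 10.2 m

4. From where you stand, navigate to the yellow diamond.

turn right 173°, forward 4.1 m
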